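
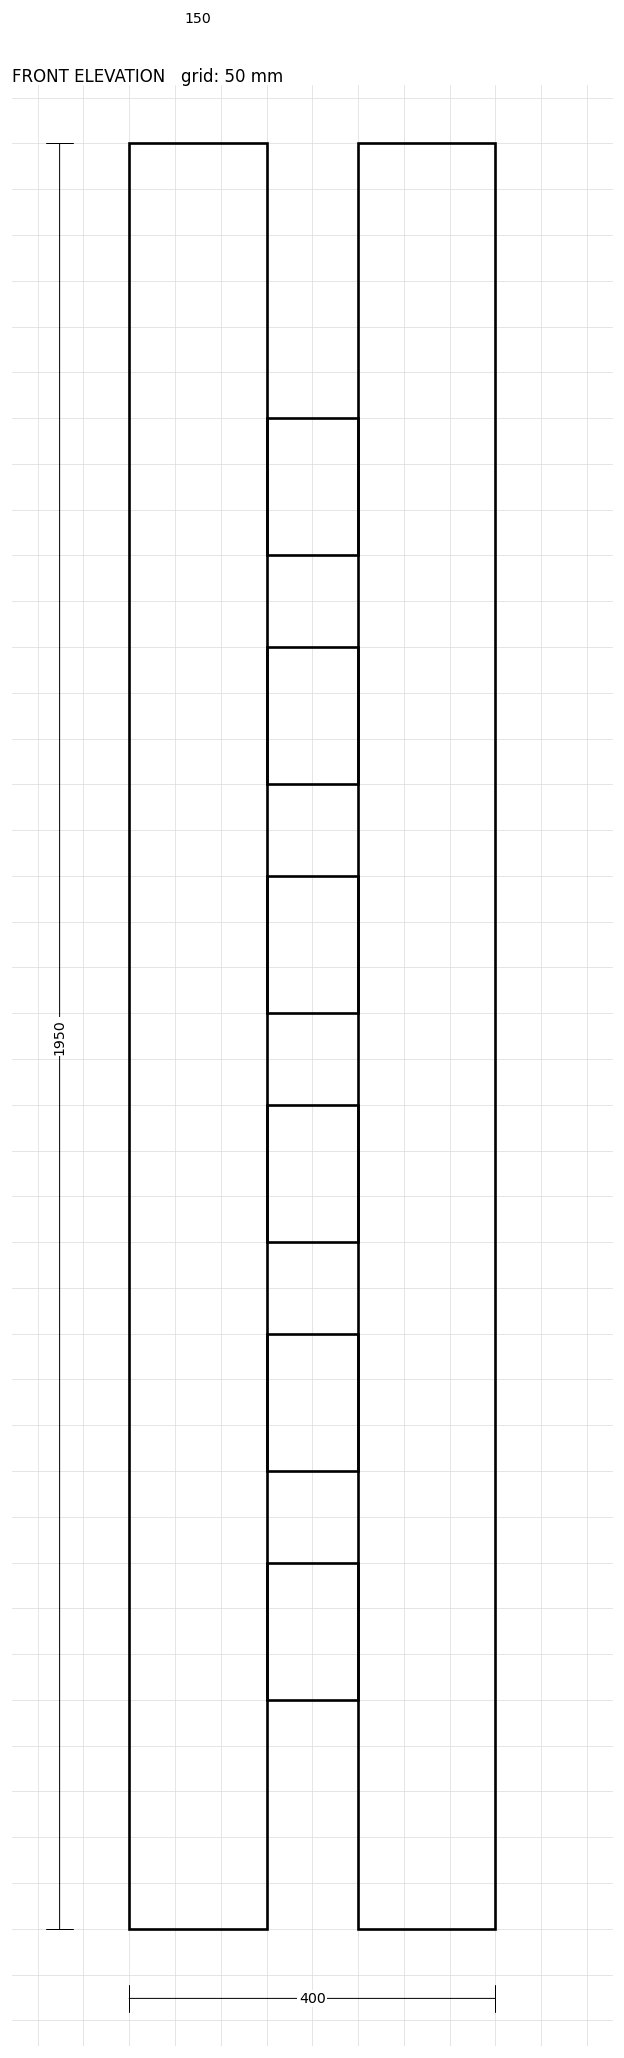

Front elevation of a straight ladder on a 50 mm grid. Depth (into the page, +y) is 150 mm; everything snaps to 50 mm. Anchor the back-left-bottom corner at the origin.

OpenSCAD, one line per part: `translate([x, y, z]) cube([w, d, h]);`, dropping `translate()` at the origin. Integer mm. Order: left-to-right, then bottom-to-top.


cube([150, 150, 1950]);
translate([150, 0, 250]) cube([100, 150, 150]);
translate([150, 0, 500]) cube([100, 150, 150]);
translate([150, 0, 750]) cube([100, 150, 150]);
translate([150, 0, 1000]) cube([100, 150, 150]);
translate([150, 0, 1250]) cube([100, 150, 150]);
translate([150, 0, 1500]) cube([100, 150, 150]);
translate([250, 0, 0]) cube([150, 150, 1950]);


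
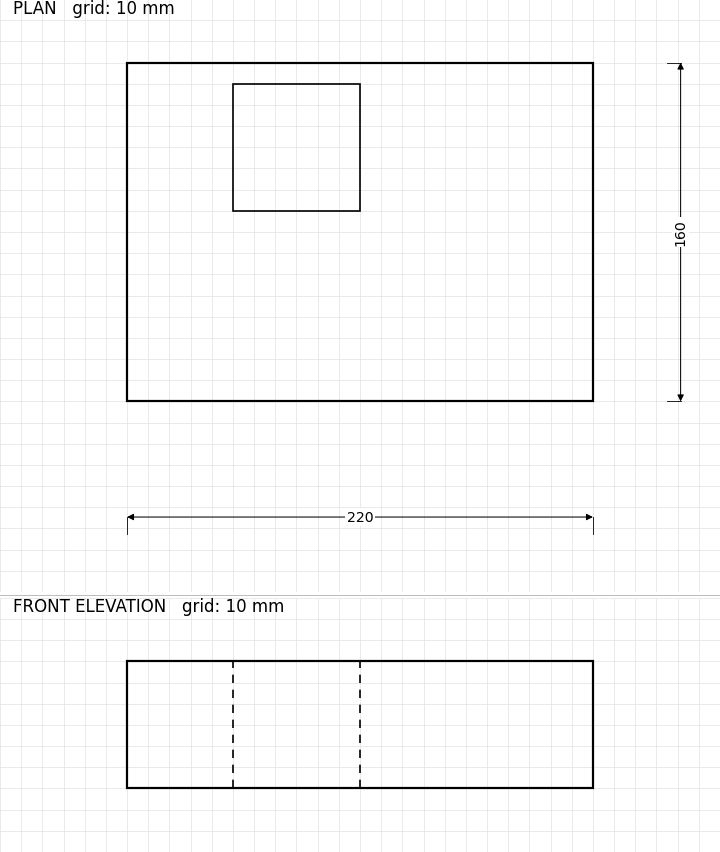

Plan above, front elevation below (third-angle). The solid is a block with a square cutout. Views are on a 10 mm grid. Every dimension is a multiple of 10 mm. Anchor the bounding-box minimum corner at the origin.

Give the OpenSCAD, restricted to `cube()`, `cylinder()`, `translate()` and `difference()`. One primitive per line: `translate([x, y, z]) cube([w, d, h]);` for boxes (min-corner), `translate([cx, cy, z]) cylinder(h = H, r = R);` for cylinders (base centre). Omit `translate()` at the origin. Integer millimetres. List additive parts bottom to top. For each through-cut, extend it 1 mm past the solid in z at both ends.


difference() {
  cube([220, 160, 60]);
  translate([50, 90, -1]) cube([60, 60, 62]);
}


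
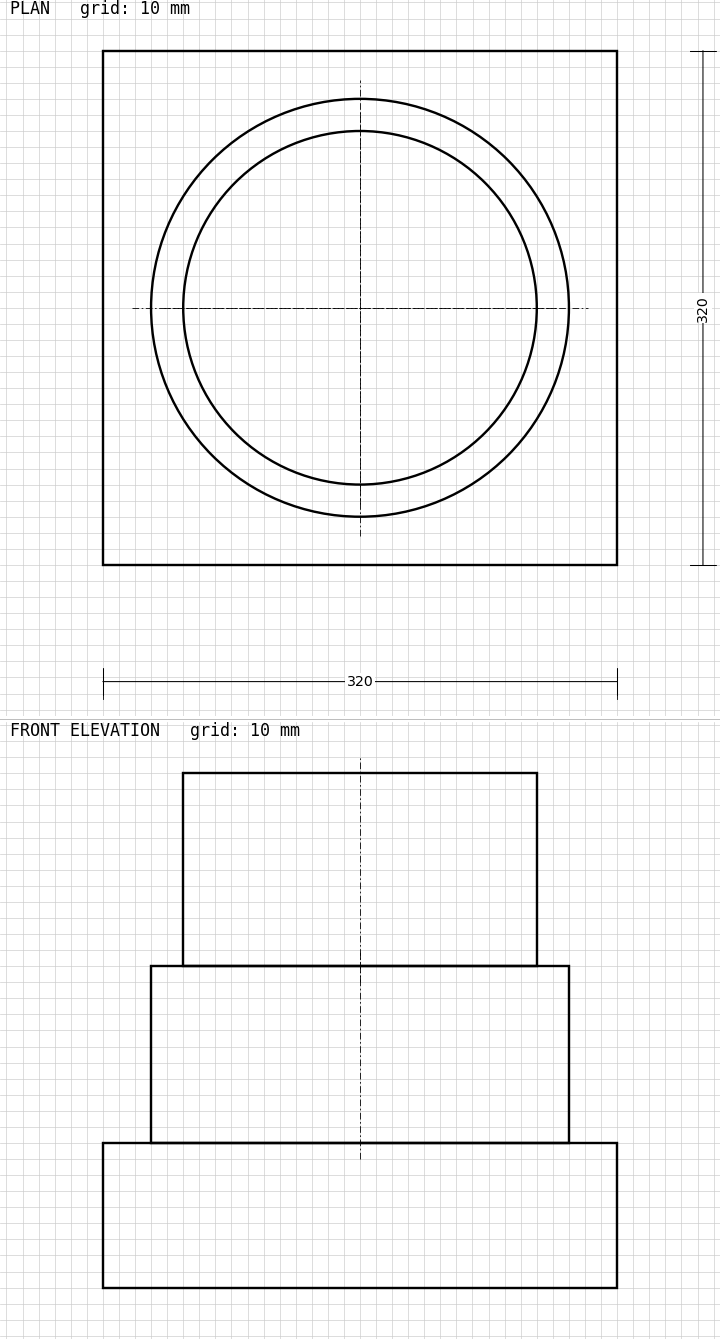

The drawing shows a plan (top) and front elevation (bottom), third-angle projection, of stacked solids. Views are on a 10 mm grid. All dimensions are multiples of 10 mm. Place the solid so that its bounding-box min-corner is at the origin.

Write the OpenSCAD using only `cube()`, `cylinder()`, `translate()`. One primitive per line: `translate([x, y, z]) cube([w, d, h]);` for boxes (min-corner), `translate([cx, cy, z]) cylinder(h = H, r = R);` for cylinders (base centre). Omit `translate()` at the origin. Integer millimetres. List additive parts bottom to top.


cube([320, 320, 90]);
translate([160, 160, 90]) cylinder(h = 110, r = 130);
translate([160, 160, 200]) cylinder(h = 120, r = 110);


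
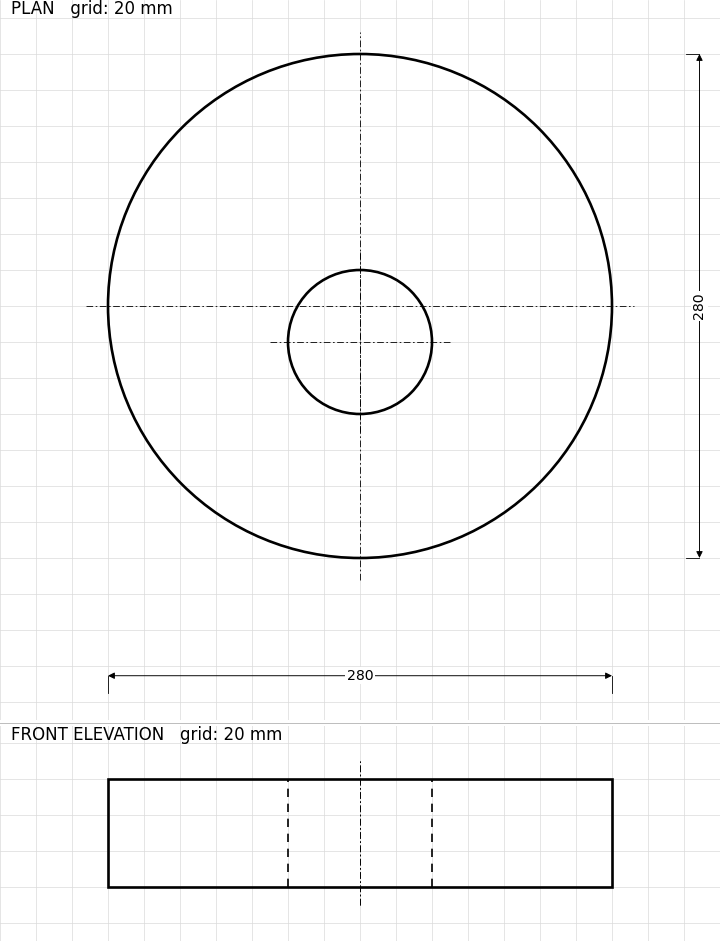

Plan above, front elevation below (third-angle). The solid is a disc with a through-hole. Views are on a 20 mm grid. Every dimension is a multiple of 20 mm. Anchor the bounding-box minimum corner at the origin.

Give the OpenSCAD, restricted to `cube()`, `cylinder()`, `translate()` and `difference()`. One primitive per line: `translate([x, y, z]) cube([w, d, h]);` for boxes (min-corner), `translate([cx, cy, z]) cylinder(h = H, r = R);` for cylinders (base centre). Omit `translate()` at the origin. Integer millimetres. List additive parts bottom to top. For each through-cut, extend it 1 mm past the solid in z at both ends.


difference() {
  translate([140, 140, 0]) cylinder(h = 60, r = 140);
  translate([140, 120, -1]) cylinder(h = 62, r = 40);
}


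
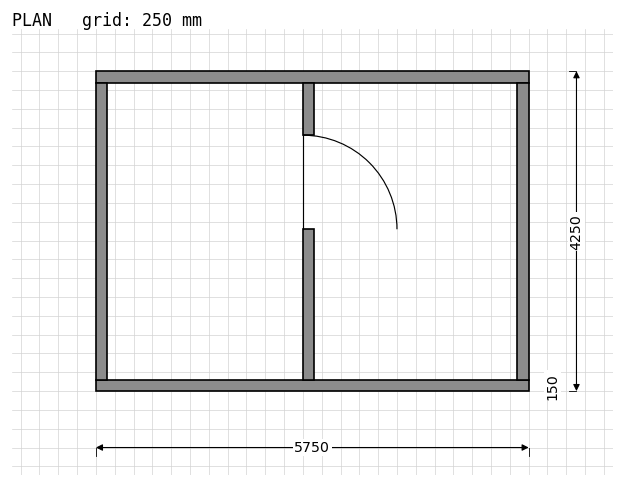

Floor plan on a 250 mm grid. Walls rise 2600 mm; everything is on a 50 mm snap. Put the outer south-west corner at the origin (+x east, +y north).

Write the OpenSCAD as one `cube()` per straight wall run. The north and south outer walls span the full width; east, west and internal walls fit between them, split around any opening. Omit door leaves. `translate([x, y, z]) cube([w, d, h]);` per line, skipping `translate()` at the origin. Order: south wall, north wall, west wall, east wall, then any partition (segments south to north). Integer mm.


cube([5750, 150, 2600]);
translate([0, 4100, 0]) cube([5750, 150, 2600]);
translate([0, 150, 0]) cube([150, 3950, 2600]);
translate([5600, 150, 0]) cube([150, 3950, 2600]);
translate([2750, 150, 0]) cube([150, 2000, 2600]);
translate([2750, 3400, 0]) cube([150, 700, 2600]);


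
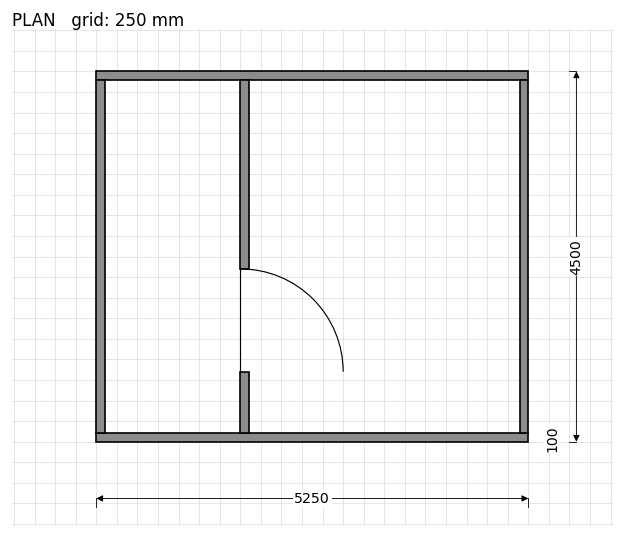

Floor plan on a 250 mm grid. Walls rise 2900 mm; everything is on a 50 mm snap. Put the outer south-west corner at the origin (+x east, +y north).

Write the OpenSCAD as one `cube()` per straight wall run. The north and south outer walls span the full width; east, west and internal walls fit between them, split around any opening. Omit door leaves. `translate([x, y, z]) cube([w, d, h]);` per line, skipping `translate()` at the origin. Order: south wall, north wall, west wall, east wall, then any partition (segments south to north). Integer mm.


cube([5250, 100, 2900]);
translate([0, 4400, 0]) cube([5250, 100, 2900]);
translate([0, 100, 0]) cube([100, 4300, 2900]);
translate([5150, 100, 0]) cube([100, 4300, 2900]);
translate([1750, 100, 0]) cube([100, 750, 2900]);
translate([1750, 2100, 0]) cube([100, 2300, 2900]);


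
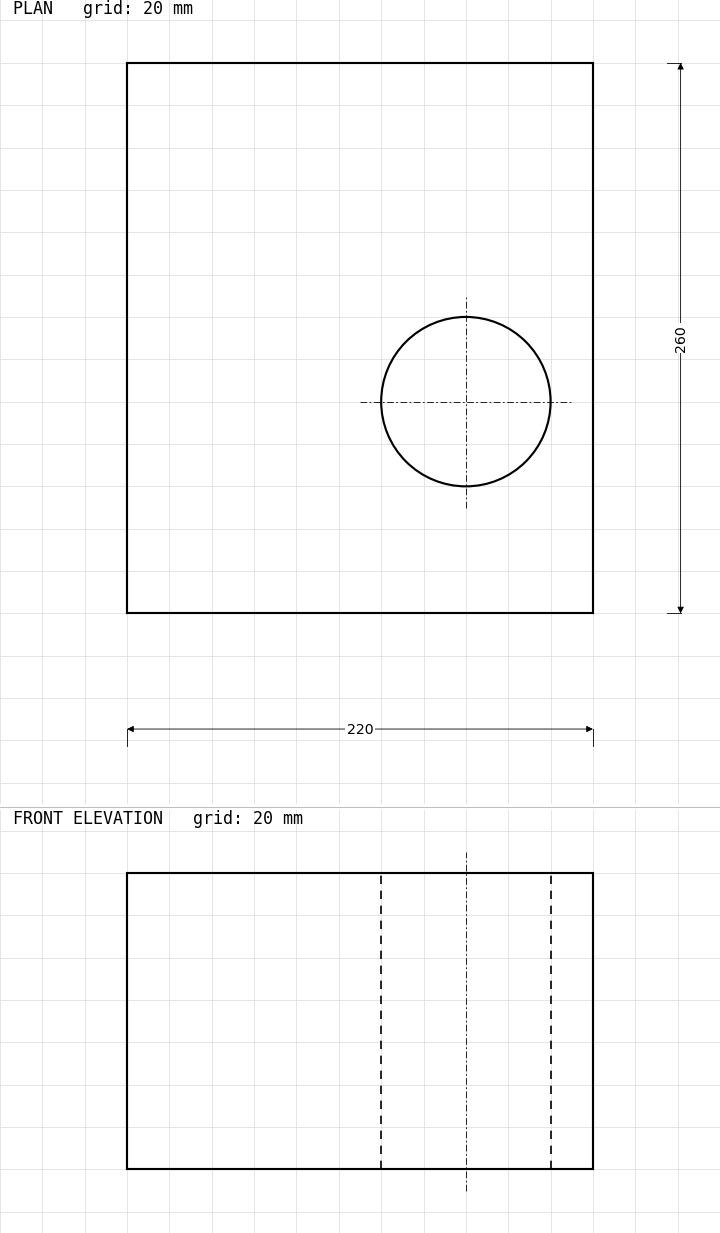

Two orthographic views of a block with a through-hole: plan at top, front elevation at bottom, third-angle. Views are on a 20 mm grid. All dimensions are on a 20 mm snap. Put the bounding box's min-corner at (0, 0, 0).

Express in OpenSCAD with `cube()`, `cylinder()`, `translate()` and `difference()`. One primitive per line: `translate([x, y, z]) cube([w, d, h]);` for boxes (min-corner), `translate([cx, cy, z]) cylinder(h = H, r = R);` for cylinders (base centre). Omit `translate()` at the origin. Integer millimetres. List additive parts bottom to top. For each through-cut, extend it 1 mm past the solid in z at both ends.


difference() {
  cube([220, 260, 140]);
  translate([160, 100, -1]) cylinder(h = 142, r = 40);
}


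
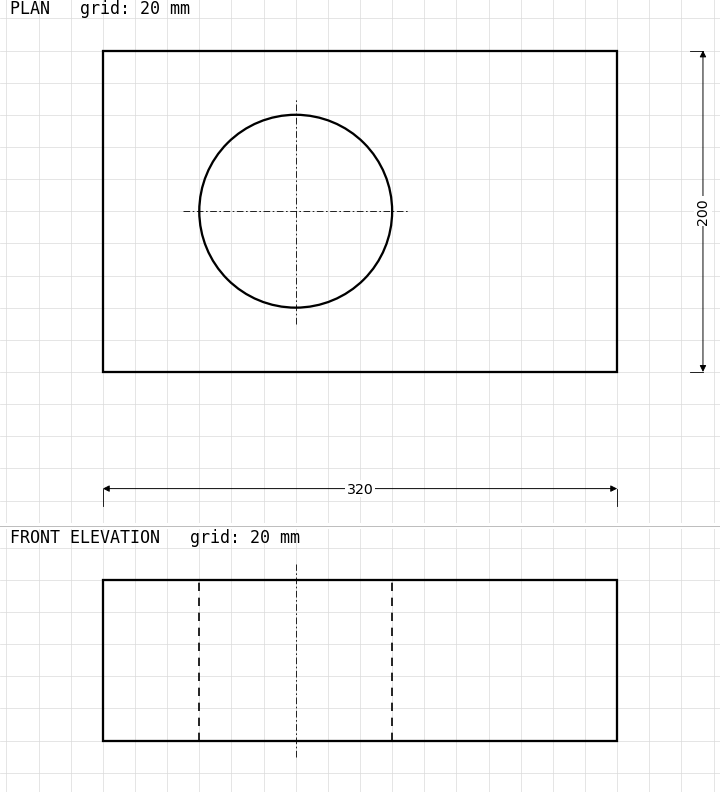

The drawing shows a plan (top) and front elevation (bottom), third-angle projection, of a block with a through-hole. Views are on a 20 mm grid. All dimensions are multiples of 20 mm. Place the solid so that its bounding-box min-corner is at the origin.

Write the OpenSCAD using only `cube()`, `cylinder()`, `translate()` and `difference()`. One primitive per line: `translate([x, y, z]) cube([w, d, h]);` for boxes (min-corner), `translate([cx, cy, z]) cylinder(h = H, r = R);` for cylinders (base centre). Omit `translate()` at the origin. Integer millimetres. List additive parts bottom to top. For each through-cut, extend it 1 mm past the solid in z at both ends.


difference() {
  cube([320, 200, 100]);
  translate([120, 100, -1]) cylinder(h = 102, r = 60);
}


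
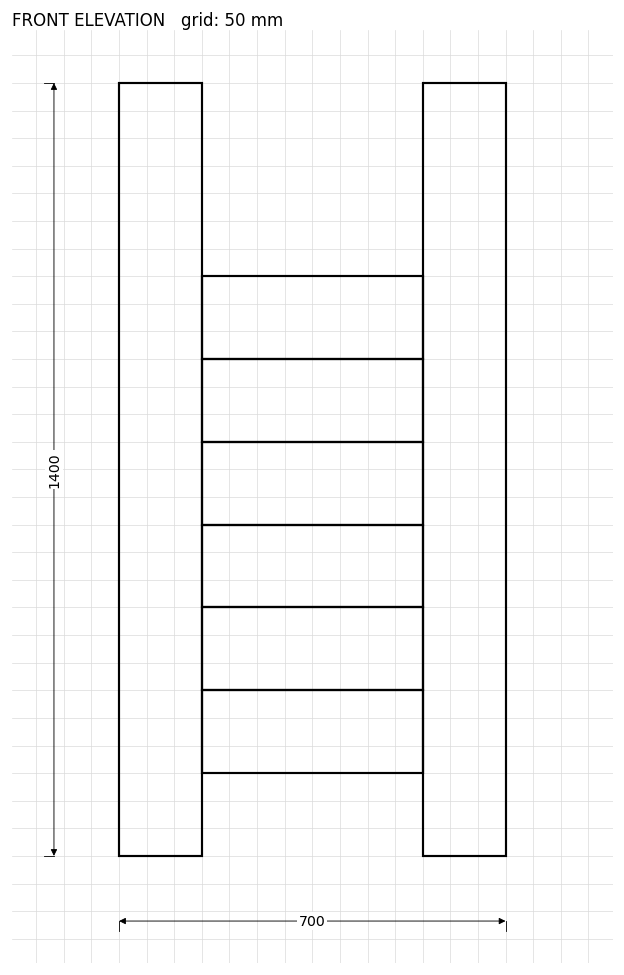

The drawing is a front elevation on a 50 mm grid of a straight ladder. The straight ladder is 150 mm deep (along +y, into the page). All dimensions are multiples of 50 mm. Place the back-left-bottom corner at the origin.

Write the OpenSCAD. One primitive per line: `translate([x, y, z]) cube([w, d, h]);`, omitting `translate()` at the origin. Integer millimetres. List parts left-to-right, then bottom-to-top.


cube([150, 150, 1400]);
translate([150, 0, 150]) cube([400, 150, 150]);
translate([150, 0, 300]) cube([400, 150, 150]);
translate([150, 0, 450]) cube([400, 150, 150]);
translate([150, 0, 600]) cube([400, 150, 150]);
translate([150, 0, 750]) cube([400, 150, 150]);
translate([150, 0, 900]) cube([400, 150, 150]);
translate([550, 0, 0]) cube([150, 150, 1400]);


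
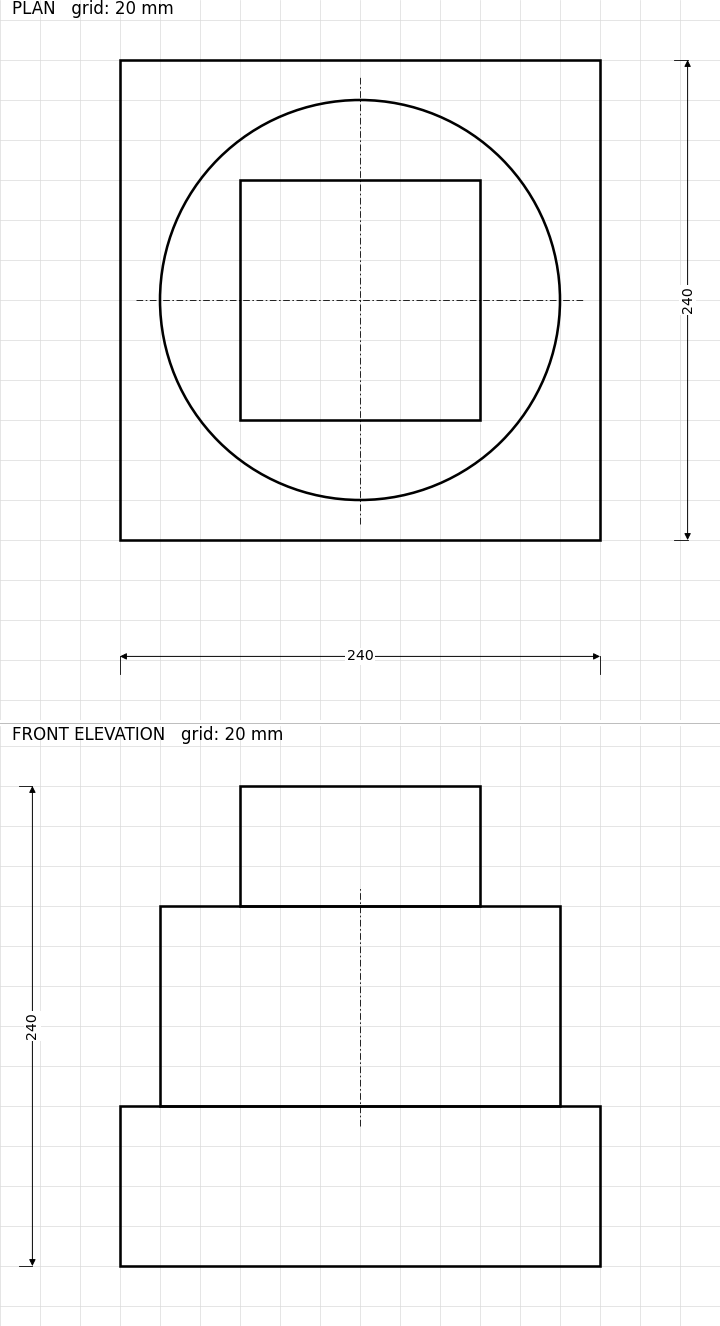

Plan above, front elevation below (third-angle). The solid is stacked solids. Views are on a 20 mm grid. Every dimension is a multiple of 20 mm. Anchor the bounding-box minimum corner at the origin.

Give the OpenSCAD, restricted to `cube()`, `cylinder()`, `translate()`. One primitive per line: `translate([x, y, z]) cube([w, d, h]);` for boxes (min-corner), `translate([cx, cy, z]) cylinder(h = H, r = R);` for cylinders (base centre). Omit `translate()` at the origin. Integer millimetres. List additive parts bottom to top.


cube([240, 240, 80]);
translate([120, 120, 80]) cylinder(h = 100, r = 100);
translate([60, 60, 180]) cube([120, 120, 60]);


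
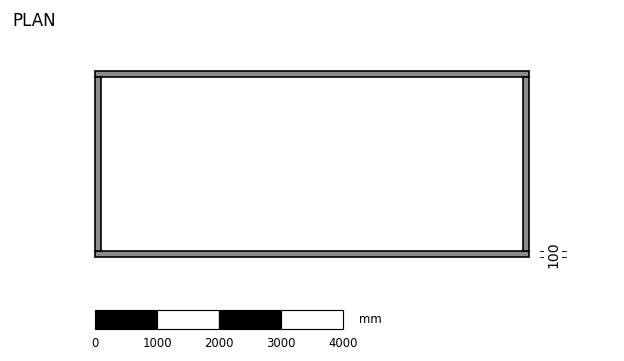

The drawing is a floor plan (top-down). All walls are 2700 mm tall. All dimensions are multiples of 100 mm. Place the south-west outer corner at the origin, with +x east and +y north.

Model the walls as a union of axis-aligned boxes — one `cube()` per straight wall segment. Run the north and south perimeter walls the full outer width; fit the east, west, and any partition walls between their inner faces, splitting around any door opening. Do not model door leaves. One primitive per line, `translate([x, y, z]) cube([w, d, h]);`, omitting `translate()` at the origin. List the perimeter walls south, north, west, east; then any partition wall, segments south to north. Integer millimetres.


cube([7000, 100, 2700]);
translate([0, 2900, 0]) cube([7000, 100, 2700]);
translate([0, 100, 0]) cube([100, 2800, 2700]);
translate([6900, 100, 0]) cube([100, 2800, 2700]);


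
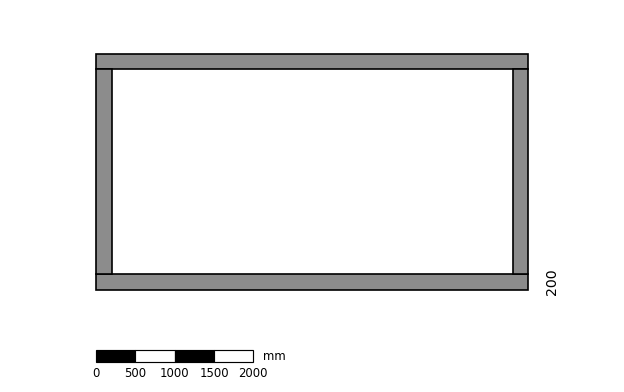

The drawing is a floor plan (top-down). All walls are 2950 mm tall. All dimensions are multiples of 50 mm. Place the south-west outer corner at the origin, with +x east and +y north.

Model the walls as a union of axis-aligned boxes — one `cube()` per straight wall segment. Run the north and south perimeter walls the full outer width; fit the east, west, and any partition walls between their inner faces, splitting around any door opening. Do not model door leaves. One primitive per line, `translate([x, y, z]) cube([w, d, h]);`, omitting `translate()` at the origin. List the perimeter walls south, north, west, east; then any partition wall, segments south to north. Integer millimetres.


cube([5500, 200, 2950]);
translate([0, 2800, 0]) cube([5500, 200, 2950]);
translate([0, 200, 0]) cube([200, 2600, 2950]);
translate([5300, 200, 0]) cube([200, 2600, 2950]);


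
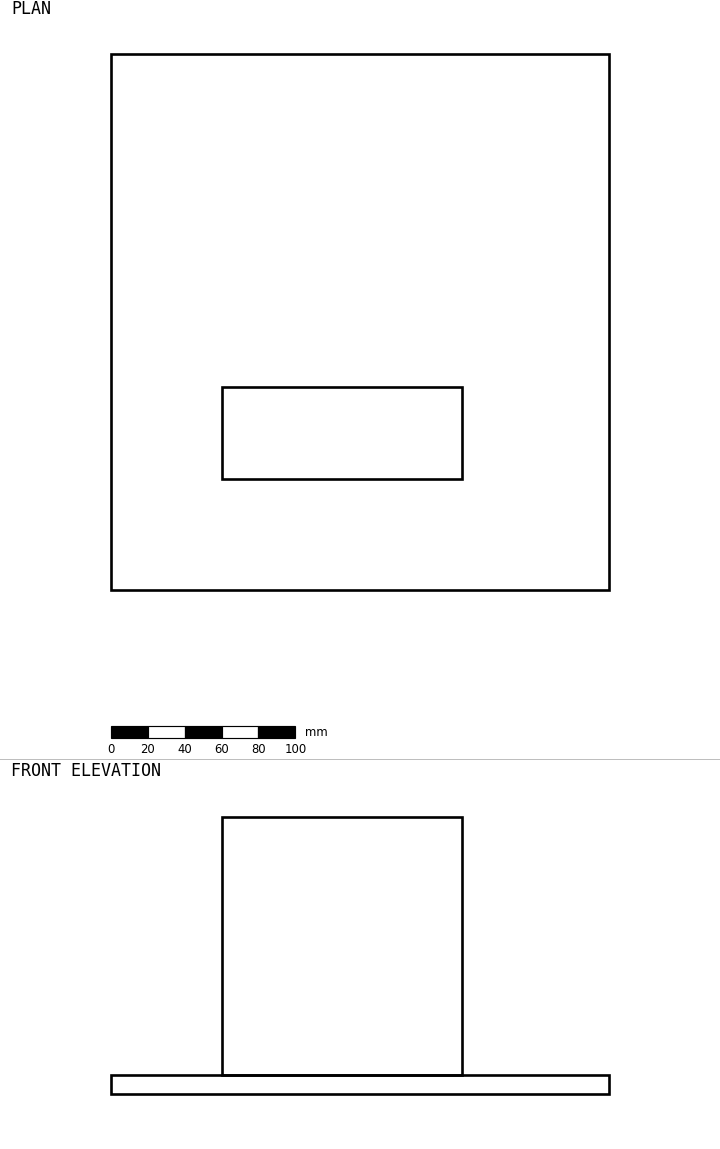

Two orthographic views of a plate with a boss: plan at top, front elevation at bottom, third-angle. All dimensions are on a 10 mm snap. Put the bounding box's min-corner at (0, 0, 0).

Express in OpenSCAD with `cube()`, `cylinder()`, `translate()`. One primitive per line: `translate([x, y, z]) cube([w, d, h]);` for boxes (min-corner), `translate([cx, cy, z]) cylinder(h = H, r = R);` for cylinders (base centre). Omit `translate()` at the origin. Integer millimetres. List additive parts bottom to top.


cube([270, 290, 10]);
translate([60, 60, 10]) cube([130, 50, 140]);


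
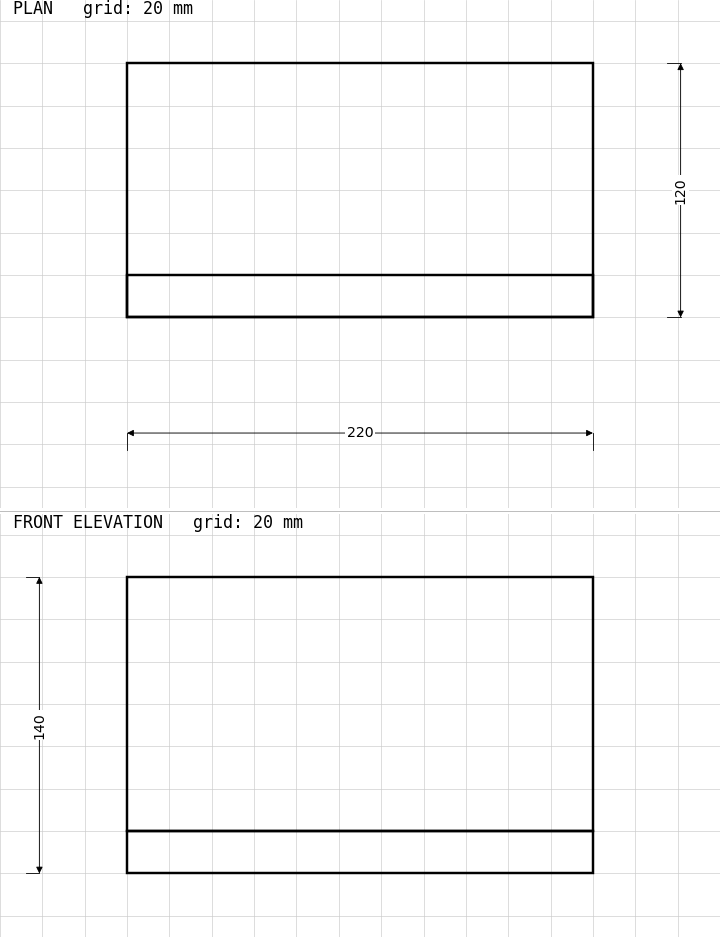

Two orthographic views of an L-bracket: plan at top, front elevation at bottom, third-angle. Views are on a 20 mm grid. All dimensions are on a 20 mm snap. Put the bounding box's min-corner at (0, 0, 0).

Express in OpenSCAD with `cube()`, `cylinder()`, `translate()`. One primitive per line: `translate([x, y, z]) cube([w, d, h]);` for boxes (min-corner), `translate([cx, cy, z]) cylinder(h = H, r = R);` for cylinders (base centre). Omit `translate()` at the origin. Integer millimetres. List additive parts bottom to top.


cube([220, 120, 20]);
translate([0, 0, 20]) cube([220, 20, 120]);


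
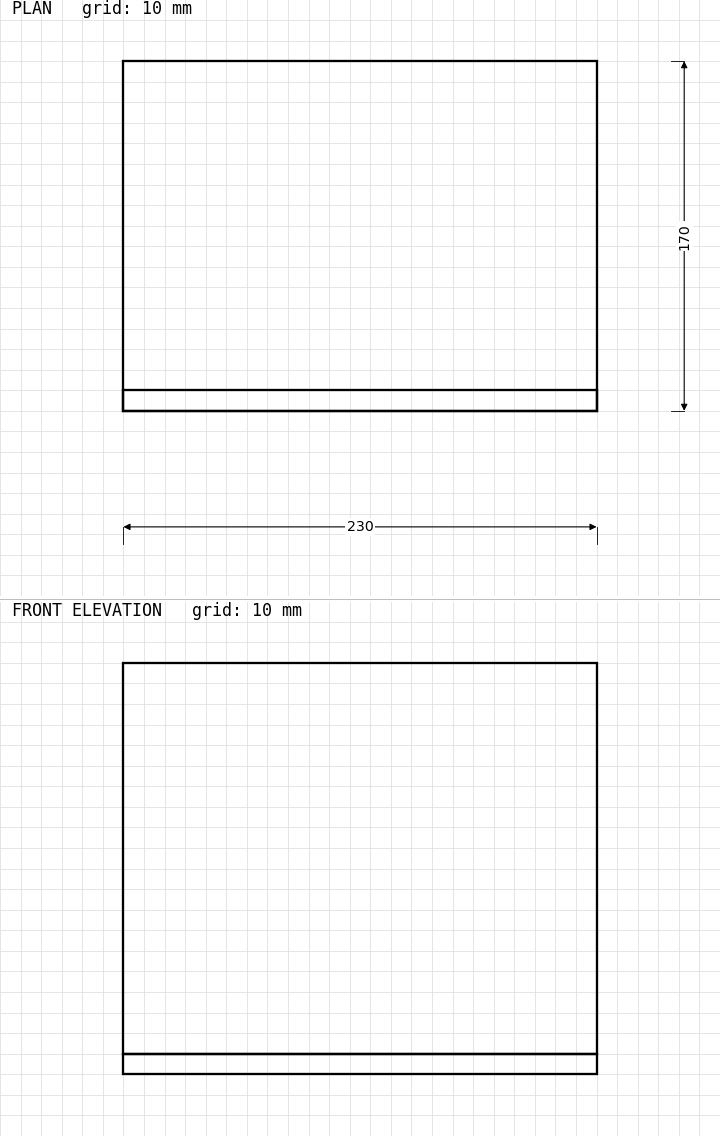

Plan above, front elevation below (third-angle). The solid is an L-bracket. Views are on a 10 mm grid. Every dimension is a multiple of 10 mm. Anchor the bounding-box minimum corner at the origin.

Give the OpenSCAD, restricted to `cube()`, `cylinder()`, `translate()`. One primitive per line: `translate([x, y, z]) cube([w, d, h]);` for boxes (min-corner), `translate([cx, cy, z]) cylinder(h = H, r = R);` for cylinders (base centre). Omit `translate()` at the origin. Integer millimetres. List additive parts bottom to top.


cube([230, 170, 10]);
translate([0, 0, 10]) cube([230, 10, 190]);


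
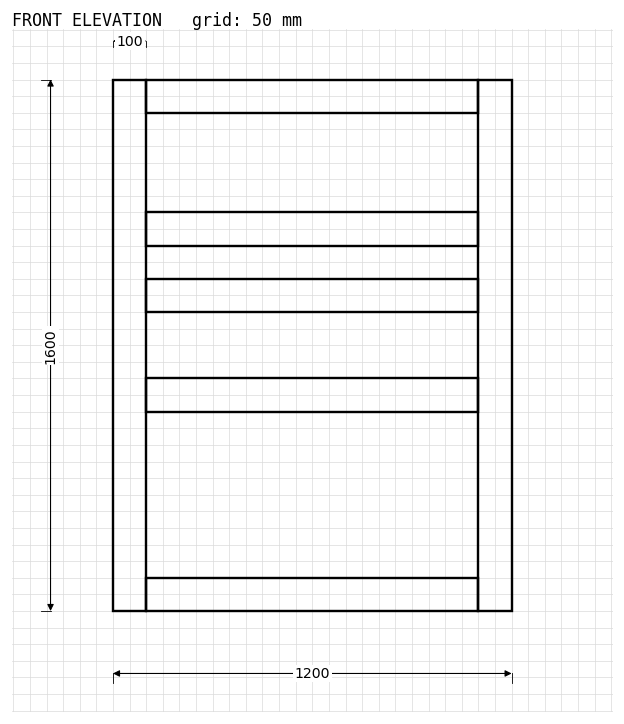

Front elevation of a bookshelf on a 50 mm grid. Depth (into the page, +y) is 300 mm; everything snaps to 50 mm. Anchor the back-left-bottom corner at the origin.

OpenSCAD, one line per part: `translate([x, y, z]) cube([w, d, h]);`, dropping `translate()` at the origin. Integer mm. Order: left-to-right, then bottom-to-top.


cube([100, 300, 1600]);
translate([100, 0, 0]) cube([1000, 300, 100]);
translate([100, 0, 600]) cube([1000, 300, 100]);
translate([100, 0, 900]) cube([1000, 300, 100]);
translate([100, 0, 1100]) cube([1000, 300, 100]);
translate([100, 0, 1500]) cube([1000, 300, 100]);
translate([1100, 0, 0]) cube([100, 300, 1600]);


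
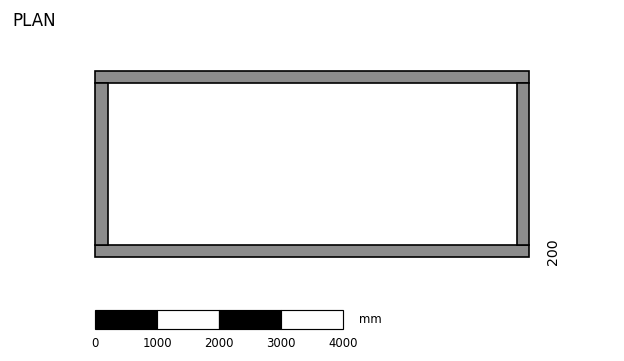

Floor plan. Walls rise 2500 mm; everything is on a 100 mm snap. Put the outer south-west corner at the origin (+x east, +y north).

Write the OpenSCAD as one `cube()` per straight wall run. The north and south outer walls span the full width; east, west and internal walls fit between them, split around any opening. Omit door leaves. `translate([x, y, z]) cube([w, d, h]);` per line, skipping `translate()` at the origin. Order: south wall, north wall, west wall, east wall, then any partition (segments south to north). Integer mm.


cube([7000, 200, 2500]);
translate([0, 2800, 0]) cube([7000, 200, 2500]);
translate([0, 200, 0]) cube([200, 2600, 2500]);
translate([6800, 200, 0]) cube([200, 2600, 2500]);


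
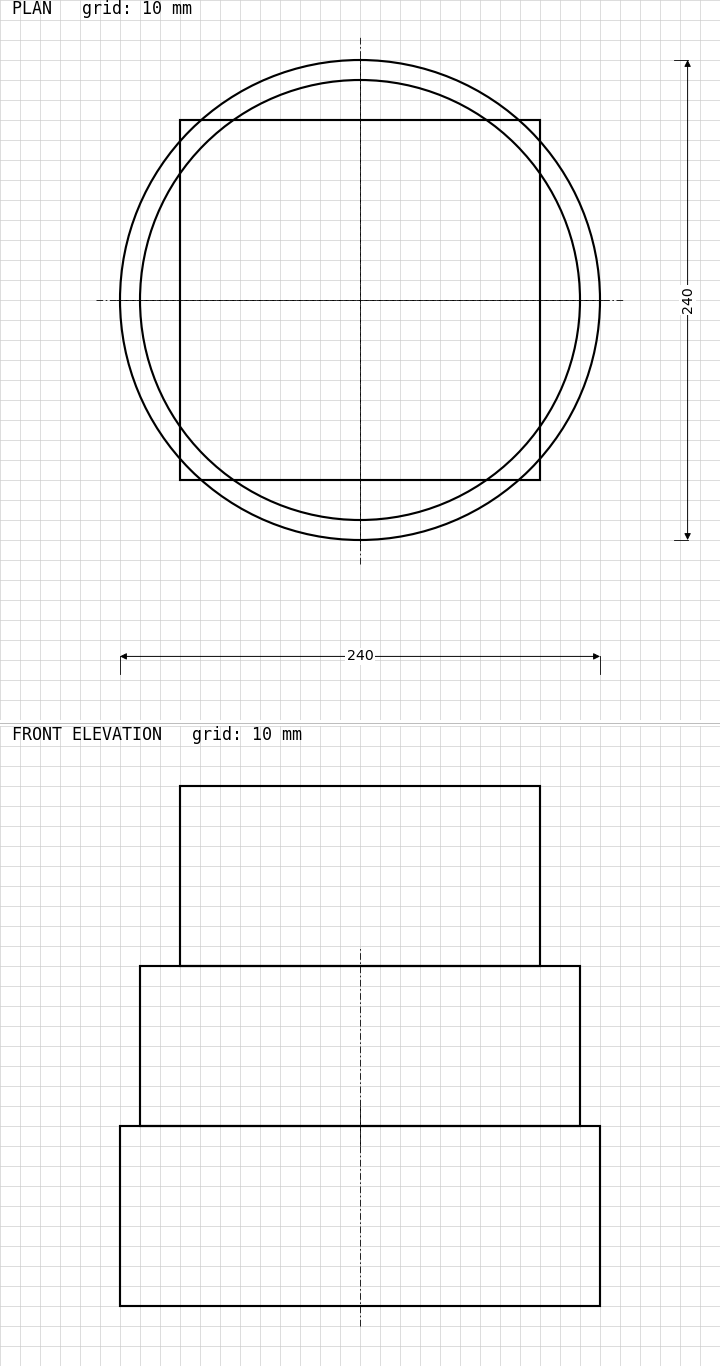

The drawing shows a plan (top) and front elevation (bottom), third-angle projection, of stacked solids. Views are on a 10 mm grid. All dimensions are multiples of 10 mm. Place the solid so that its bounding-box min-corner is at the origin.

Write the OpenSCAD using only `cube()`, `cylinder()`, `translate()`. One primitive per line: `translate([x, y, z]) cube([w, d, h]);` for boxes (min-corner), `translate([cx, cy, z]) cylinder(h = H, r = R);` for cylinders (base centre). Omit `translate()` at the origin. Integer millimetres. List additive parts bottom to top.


translate([120, 120, 0]) cylinder(h = 90, r = 120);
translate([120, 120, 90]) cylinder(h = 80, r = 110);
translate([30, 30, 170]) cube([180, 180, 90]);


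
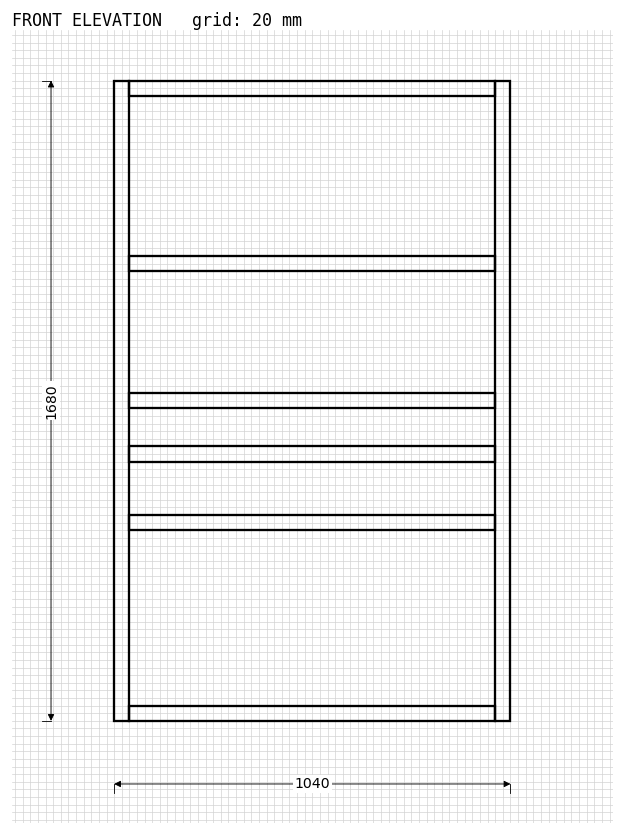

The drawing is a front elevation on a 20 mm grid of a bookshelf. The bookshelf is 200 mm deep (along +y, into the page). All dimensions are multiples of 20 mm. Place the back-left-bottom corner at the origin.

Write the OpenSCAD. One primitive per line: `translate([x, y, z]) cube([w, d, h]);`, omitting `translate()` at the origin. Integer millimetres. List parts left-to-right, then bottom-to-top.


cube([40, 200, 1680]);
translate([40, 0, 0]) cube([960, 200, 40]);
translate([40, 0, 500]) cube([960, 200, 40]);
translate([40, 0, 680]) cube([960, 200, 40]);
translate([40, 0, 820]) cube([960, 200, 40]);
translate([40, 0, 1180]) cube([960, 200, 40]);
translate([40, 0, 1640]) cube([960, 200, 40]);
translate([1000, 0, 0]) cube([40, 200, 1680]);


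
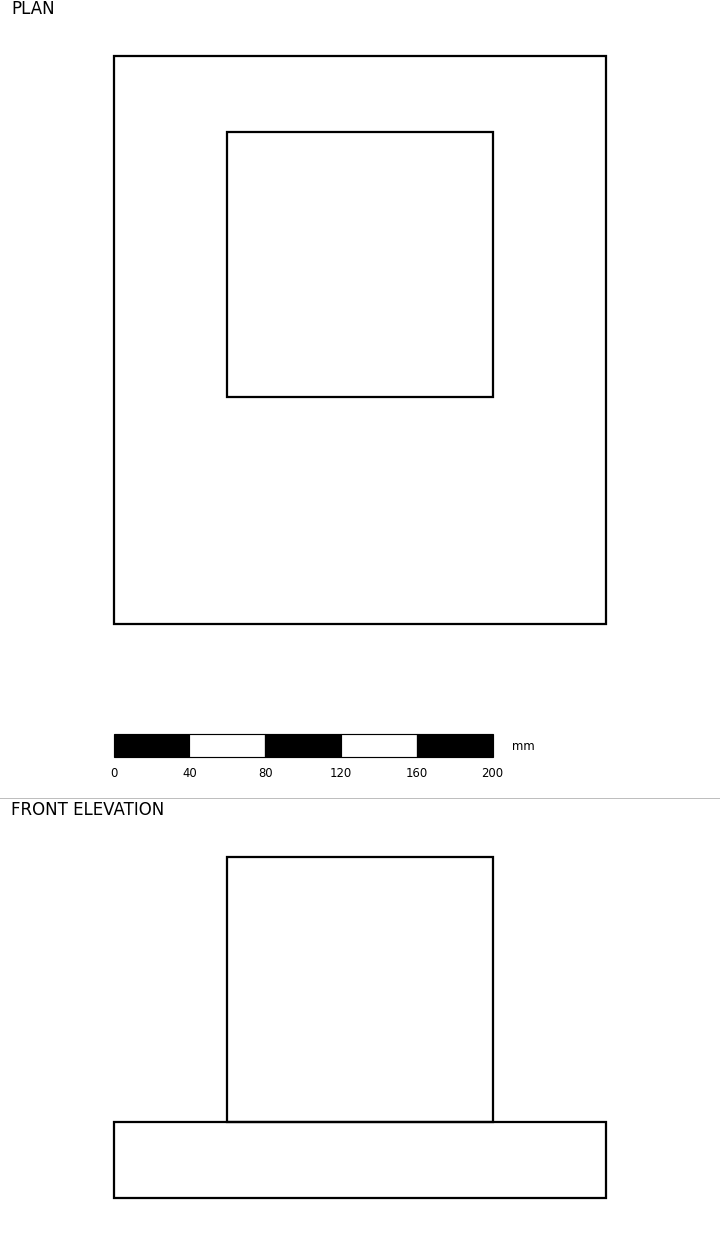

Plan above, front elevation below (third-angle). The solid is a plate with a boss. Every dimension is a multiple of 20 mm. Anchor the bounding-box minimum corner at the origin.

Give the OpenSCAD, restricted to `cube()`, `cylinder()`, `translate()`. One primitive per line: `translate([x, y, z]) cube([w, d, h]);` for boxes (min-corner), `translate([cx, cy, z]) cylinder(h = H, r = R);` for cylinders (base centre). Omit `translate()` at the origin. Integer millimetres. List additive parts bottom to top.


cube([260, 300, 40]);
translate([60, 120, 40]) cube([140, 140, 140]);


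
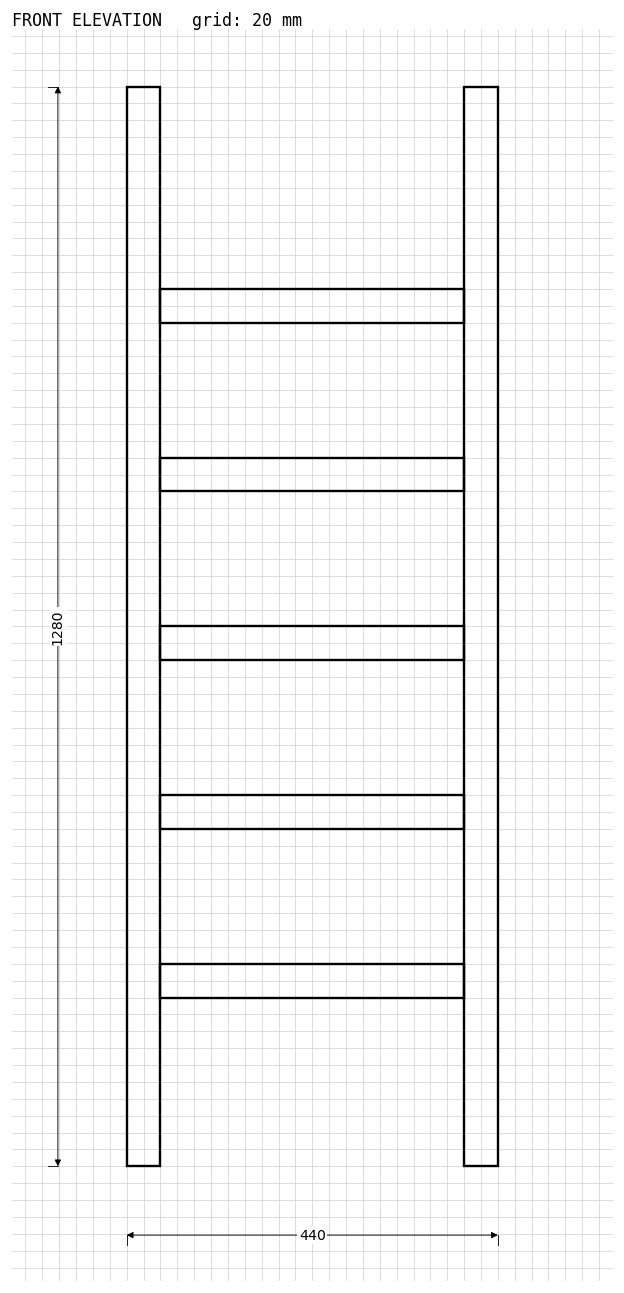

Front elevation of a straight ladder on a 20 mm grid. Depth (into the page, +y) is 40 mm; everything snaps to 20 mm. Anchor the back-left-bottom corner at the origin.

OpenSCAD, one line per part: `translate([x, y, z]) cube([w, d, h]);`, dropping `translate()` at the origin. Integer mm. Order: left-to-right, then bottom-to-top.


cube([40, 40, 1280]);
translate([40, 0, 200]) cube([360, 40, 40]);
translate([40, 0, 400]) cube([360, 40, 40]);
translate([40, 0, 600]) cube([360, 40, 40]);
translate([40, 0, 800]) cube([360, 40, 40]);
translate([40, 0, 1000]) cube([360, 40, 40]);
translate([400, 0, 0]) cube([40, 40, 1280]);


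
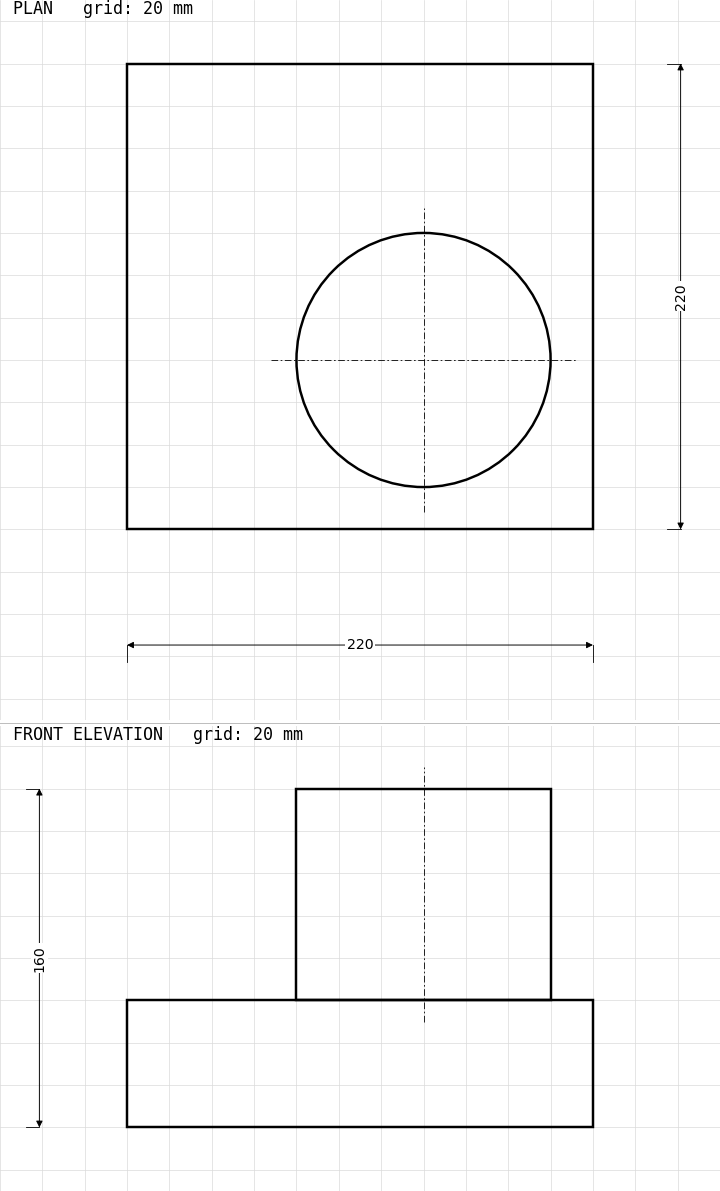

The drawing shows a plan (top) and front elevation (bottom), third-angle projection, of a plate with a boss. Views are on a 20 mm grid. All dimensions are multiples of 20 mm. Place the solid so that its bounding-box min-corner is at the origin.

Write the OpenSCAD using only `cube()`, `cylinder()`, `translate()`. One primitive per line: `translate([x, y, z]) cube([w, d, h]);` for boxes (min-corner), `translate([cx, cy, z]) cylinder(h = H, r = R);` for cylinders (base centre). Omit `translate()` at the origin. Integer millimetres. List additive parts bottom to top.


cube([220, 220, 60]);
translate([140, 80, 60]) cylinder(h = 100, r = 60);


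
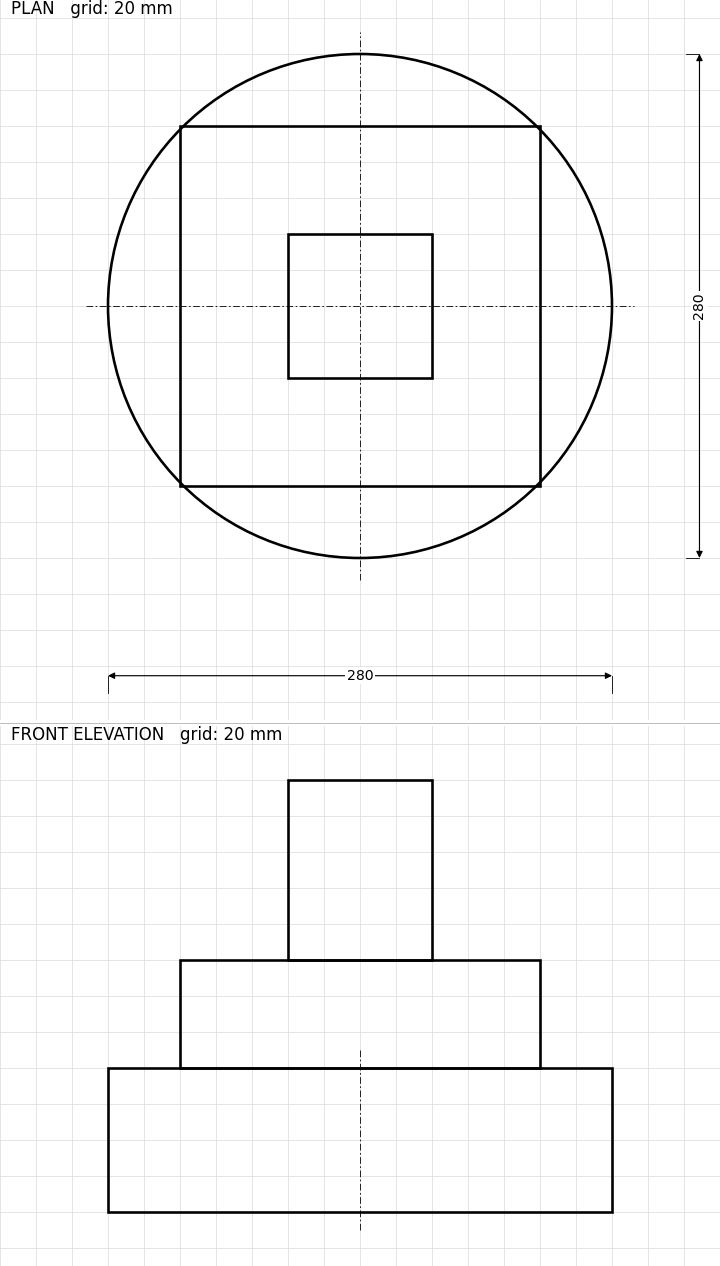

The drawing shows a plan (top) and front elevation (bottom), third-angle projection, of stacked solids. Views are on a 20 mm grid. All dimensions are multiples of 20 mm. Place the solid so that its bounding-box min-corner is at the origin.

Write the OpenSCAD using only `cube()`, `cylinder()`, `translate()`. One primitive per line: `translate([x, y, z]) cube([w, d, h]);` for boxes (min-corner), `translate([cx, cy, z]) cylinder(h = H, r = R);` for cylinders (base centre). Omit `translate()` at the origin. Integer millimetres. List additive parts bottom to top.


translate([140, 140, 0]) cylinder(h = 80, r = 140);
translate([40, 40, 80]) cube([200, 200, 60]);
translate([100, 100, 140]) cube([80, 80, 100]);


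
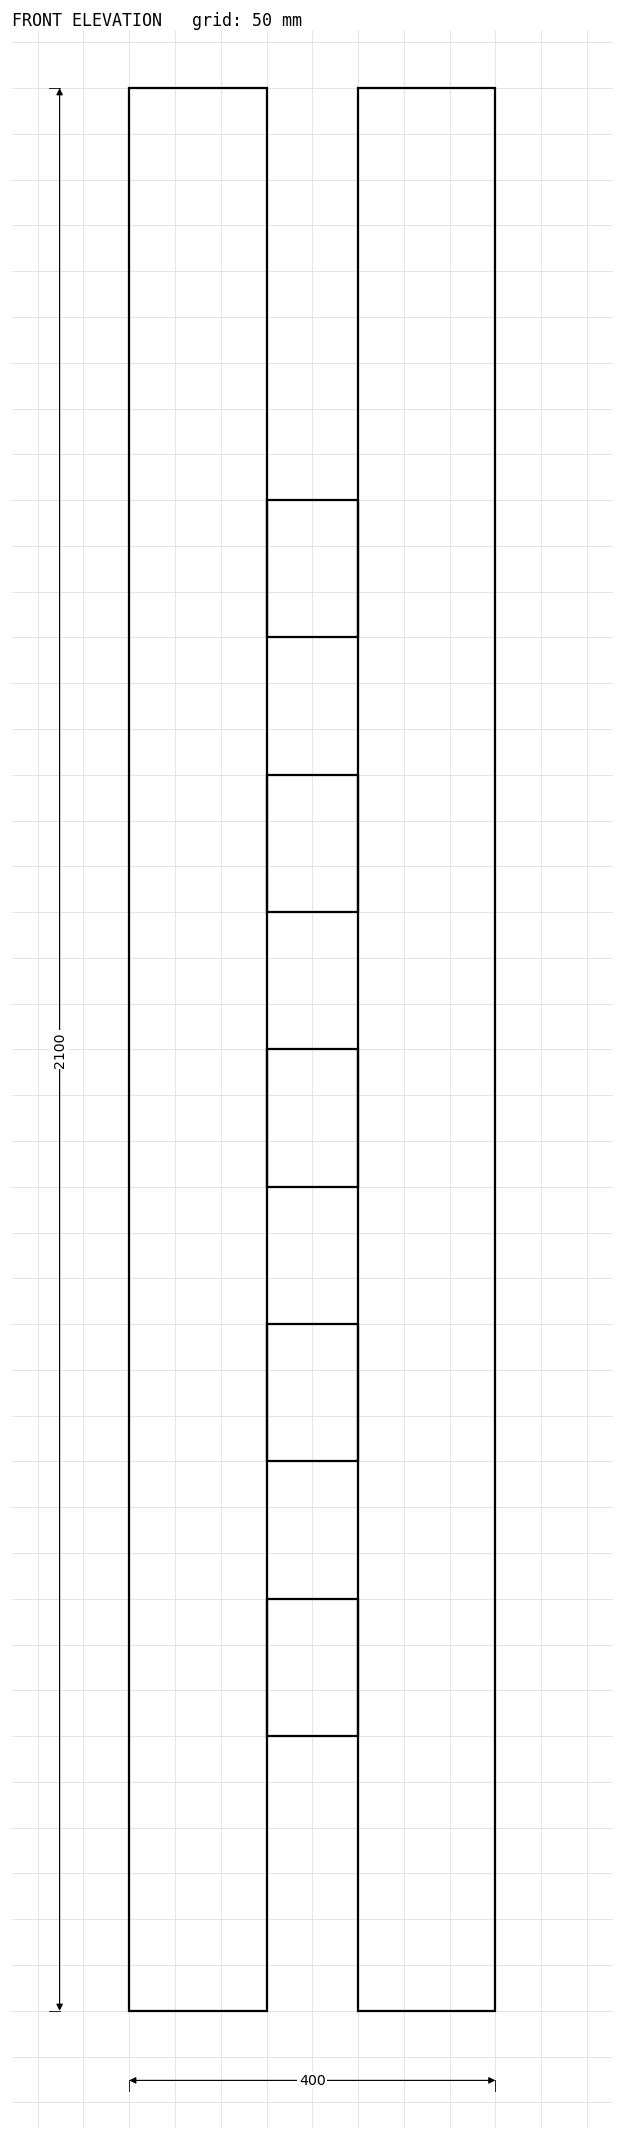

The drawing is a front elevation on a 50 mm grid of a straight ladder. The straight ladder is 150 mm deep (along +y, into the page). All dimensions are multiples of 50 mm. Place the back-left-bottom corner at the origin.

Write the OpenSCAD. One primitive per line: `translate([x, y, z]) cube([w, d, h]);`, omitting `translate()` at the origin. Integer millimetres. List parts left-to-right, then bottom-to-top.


cube([150, 150, 2100]);
translate([150, 0, 300]) cube([100, 150, 150]);
translate([150, 0, 600]) cube([100, 150, 150]);
translate([150, 0, 900]) cube([100, 150, 150]);
translate([150, 0, 1200]) cube([100, 150, 150]);
translate([150, 0, 1500]) cube([100, 150, 150]);
translate([250, 0, 0]) cube([150, 150, 2100]);


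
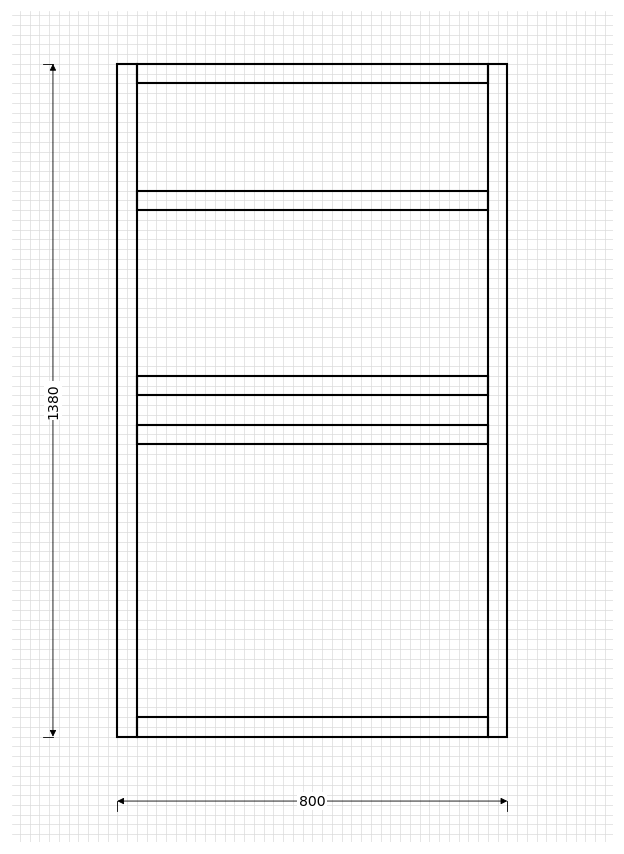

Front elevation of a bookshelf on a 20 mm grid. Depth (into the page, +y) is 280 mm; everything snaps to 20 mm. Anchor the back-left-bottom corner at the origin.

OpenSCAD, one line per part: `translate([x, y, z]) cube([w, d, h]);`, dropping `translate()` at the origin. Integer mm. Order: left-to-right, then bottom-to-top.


cube([40, 280, 1380]);
translate([40, 0, 0]) cube([720, 280, 40]);
translate([40, 0, 600]) cube([720, 280, 40]);
translate([40, 0, 700]) cube([720, 280, 40]);
translate([40, 0, 1080]) cube([720, 280, 40]);
translate([40, 0, 1340]) cube([720, 280, 40]);
translate([760, 0, 0]) cube([40, 280, 1380]);


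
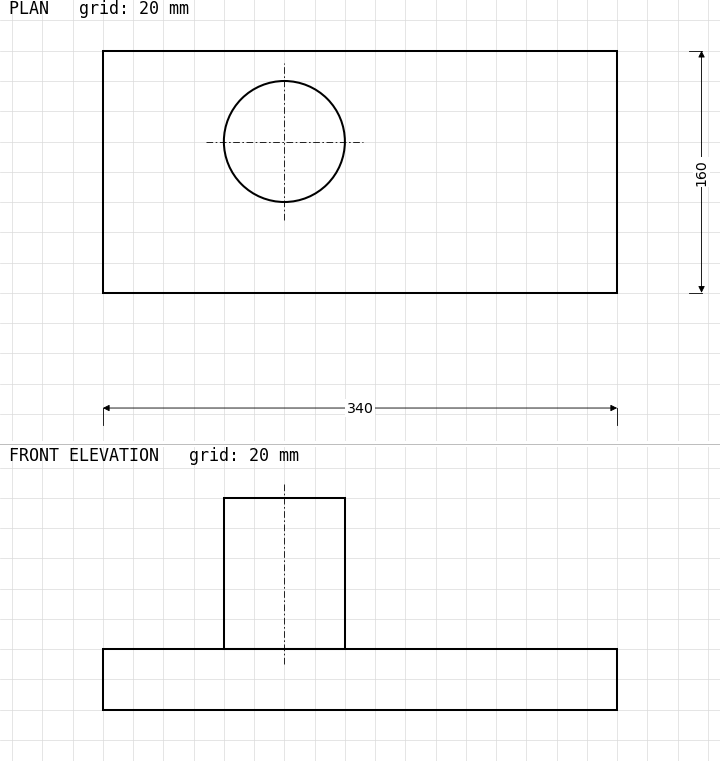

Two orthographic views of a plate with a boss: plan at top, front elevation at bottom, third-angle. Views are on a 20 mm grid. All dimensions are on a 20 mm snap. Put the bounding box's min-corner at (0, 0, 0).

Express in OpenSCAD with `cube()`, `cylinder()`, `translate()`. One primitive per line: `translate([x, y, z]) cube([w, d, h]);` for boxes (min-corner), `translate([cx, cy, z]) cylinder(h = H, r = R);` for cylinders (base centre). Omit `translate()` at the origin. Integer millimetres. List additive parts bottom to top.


cube([340, 160, 40]);
translate([120, 100, 40]) cylinder(h = 100, r = 40);


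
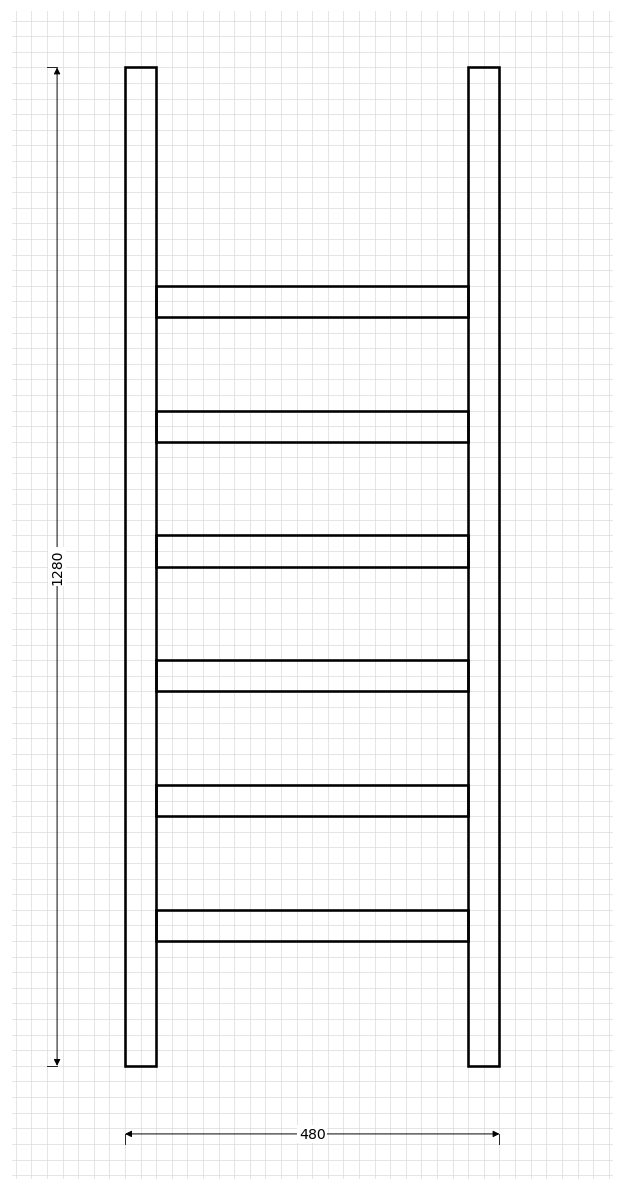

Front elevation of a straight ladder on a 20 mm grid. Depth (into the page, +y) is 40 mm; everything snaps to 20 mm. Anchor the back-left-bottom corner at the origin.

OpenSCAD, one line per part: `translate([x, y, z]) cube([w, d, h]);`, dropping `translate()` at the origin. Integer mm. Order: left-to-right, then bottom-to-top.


cube([40, 40, 1280]);
translate([40, 0, 160]) cube([400, 40, 40]);
translate([40, 0, 320]) cube([400, 40, 40]);
translate([40, 0, 480]) cube([400, 40, 40]);
translate([40, 0, 640]) cube([400, 40, 40]);
translate([40, 0, 800]) cube([400, 40, 40]);
translate([40, 0, 960]) cube([400, 40, 40]);
translate([440, 0, 0]) cube([40, 40, 1280]);


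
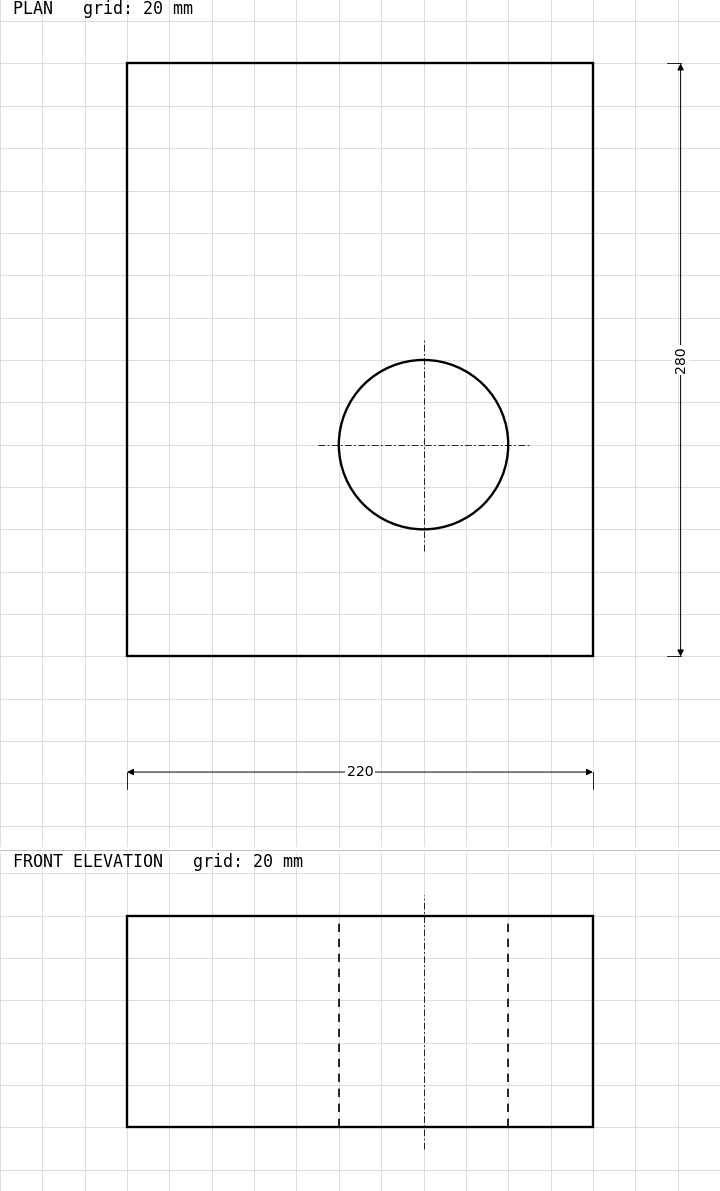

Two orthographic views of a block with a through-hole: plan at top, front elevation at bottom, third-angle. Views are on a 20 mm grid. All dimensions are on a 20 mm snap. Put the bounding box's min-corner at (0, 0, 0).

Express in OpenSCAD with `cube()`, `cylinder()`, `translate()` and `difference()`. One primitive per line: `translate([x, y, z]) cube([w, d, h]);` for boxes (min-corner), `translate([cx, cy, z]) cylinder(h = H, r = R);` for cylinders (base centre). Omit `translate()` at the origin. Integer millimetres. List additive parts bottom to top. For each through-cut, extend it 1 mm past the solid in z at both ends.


difference() {
  cube([220, 280, 100]);
  translate([140, 100, -1]) cylinder(h = 102, r = 40);
}


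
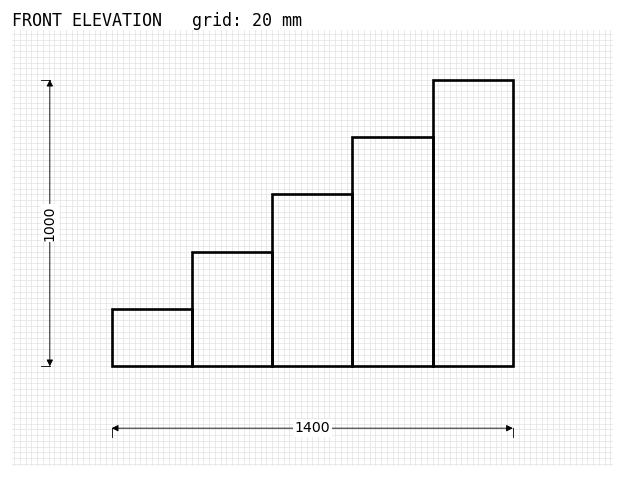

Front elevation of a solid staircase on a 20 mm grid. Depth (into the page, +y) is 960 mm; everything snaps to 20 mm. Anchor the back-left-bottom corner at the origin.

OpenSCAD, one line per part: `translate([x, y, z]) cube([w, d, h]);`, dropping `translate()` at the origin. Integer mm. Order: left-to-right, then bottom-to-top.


cube([280, 960, 200]);
translate([280, 0, 0]) cube([280, 960, 400]);
translate([560, 0, 0]) cube([280, 960, 600]);
translate([840, 0, 0]) cube([280, 960, 800]);
translate([1120, 0, 0]) cube([280, 960, 1000]);


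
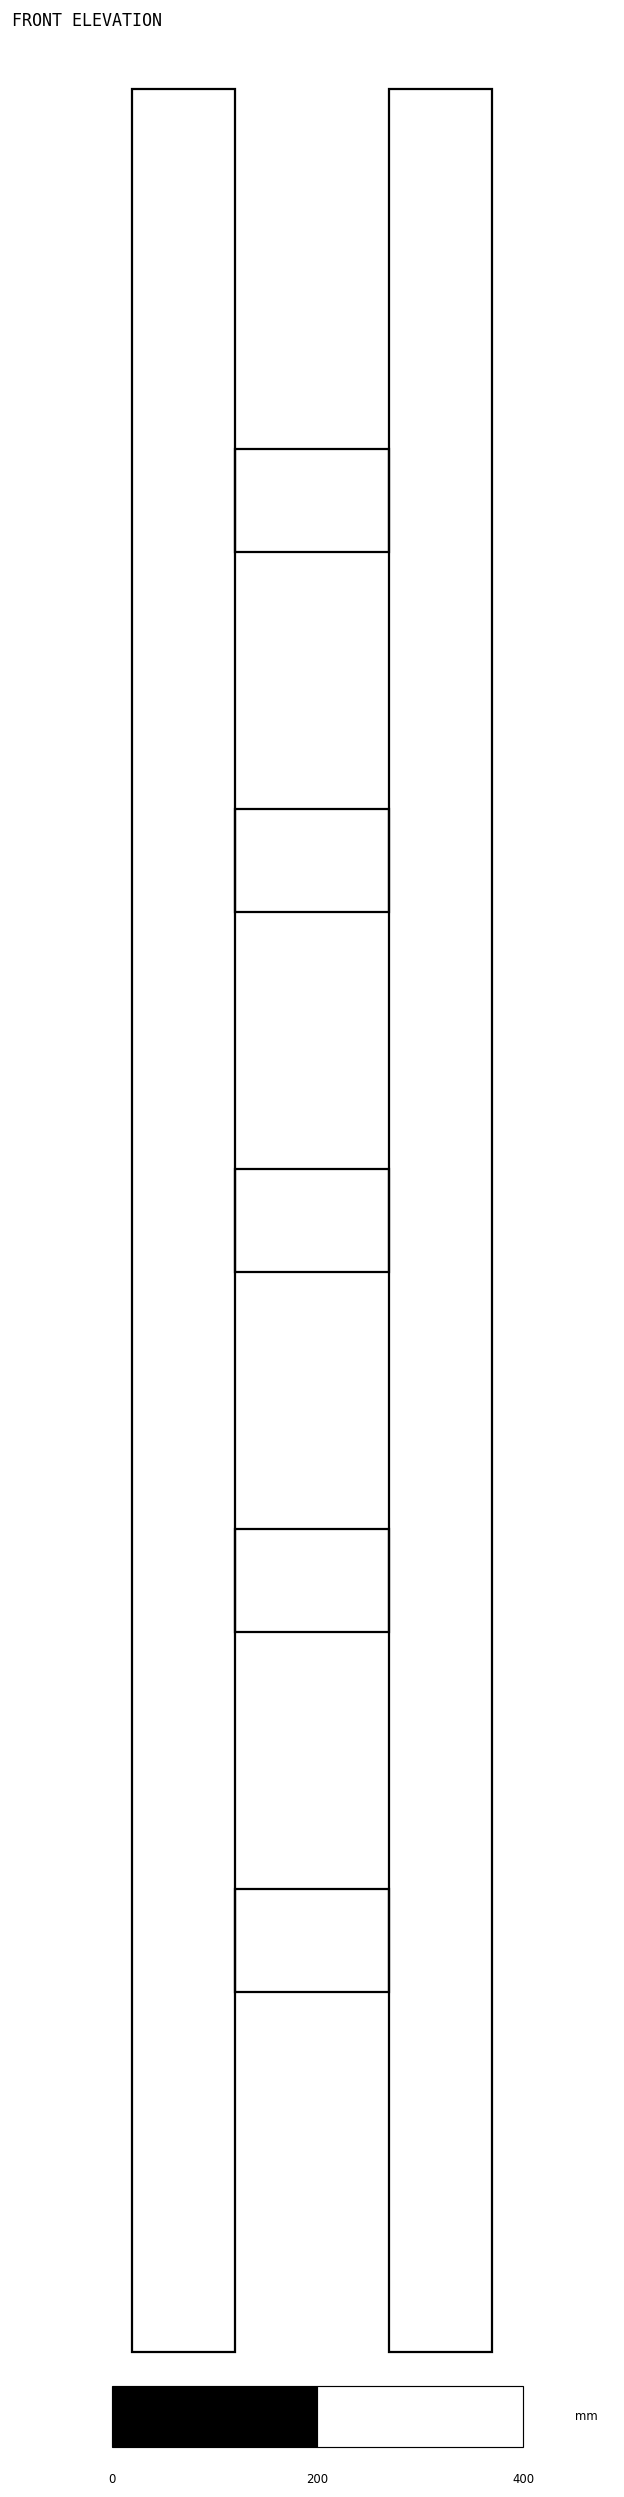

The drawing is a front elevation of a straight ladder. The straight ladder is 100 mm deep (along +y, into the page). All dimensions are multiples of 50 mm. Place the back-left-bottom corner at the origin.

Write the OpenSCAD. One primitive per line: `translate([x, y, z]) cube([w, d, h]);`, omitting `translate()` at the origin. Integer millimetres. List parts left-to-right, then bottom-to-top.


cube([100, 100, 2200]);
translate([100, 0, 350]) cube([150, 100, 100]);
translate([100, 0, 700]) cube([150, 100, 100]);
translate([100, 0, 1050]) cube([150, 100, 100]);
translate([100, 0, 1400]) cube([150, 100, 100]);
translate([100, 0, 1750]) cube([150, 100, 100]);
translate([250, 0, 0]) cube([100, 100, 2200]);


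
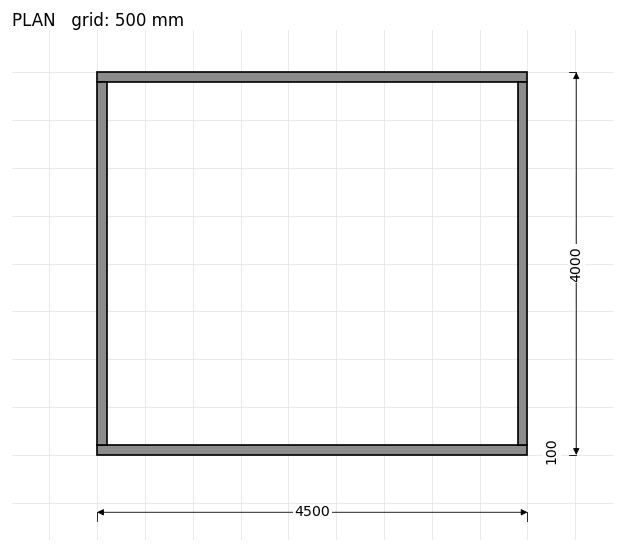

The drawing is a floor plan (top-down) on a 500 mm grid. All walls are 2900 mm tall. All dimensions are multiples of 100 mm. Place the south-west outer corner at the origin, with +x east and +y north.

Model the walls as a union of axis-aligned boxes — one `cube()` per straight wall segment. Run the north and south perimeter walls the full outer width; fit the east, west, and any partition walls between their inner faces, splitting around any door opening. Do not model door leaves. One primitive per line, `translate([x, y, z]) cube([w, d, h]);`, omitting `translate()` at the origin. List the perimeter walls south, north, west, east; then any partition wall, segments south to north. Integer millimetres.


cube([4500, 100, 2900]);
translate([0, 3900, 0]) cube([4500, 100, 2900]);
translate([0, 100, 0]) cube([100, 3800, 2900]);
translate([4400, 100, 0]) cube([100, 3800, 2900]);


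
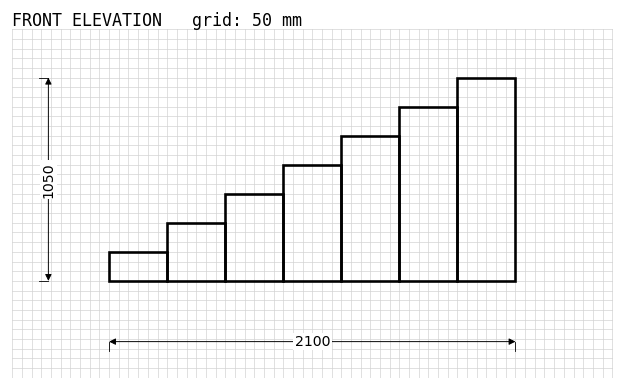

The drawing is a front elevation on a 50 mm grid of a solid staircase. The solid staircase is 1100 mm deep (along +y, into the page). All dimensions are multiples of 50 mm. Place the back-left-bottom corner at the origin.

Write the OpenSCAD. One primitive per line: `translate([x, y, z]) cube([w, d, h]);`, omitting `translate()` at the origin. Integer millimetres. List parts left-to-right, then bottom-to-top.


cube([300, 1100, 150]);
translate([300, 0, 0]) cube([300, 1100, 300]);
translate([600, 0, 0]) cube([300, 1100, 450]);
translate([900, 0, 0]) cube([300, 1100, 600]);
translate([1200, 0, 0]) cube([300, 1100, 750]);
translate([1500, 0, 0]) cube([300, 1100, 900]);
translate([1800, 0, 0]) cube([300, 1100, 1050]);


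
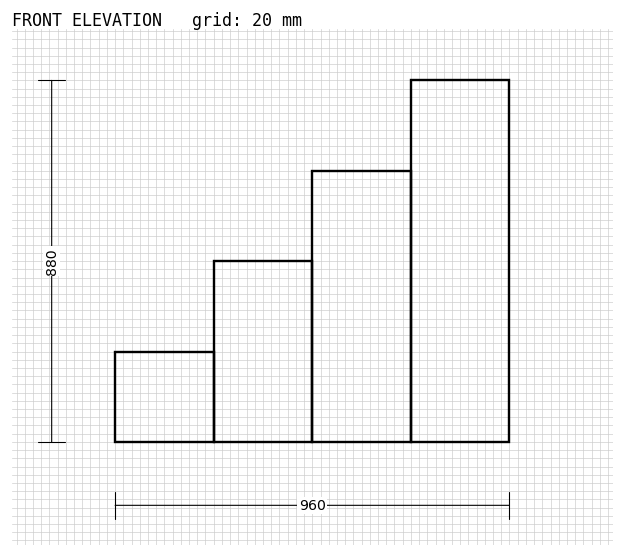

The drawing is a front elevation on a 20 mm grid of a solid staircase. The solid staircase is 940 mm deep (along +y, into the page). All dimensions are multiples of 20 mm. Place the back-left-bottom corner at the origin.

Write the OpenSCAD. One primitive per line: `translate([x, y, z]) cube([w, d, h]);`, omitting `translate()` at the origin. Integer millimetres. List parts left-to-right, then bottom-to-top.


cube([240, 940, 220]);
translate([240, 0, 0]) cube([240, 940, 440]);
translate([480, 0, 0]) cube([240, 940, 660]);
translate([720, 0, 0]) cube([240, 940, 880]);
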